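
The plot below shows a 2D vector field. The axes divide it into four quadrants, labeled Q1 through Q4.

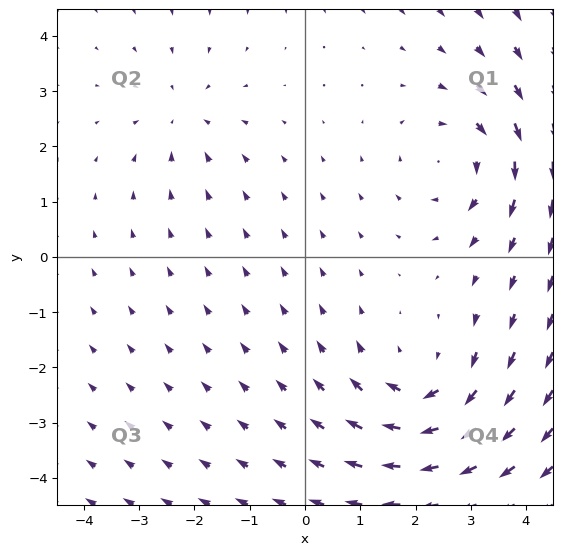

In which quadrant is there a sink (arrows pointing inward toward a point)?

Q2

The sink sits at approximately (-2.2, 2.6), which lies in quadrant Q2. The divergence there is about -3, negative as expected for a sink.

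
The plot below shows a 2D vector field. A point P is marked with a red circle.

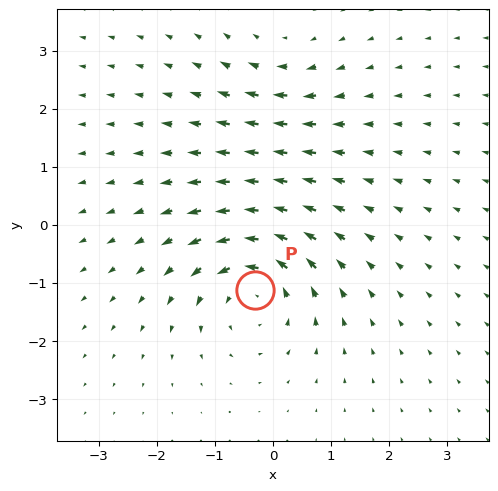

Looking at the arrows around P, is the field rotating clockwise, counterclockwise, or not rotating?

counterclockwise

Near P at (-0.3, -1.1) the arrows circulate counterclockwise. The curl (z-component) there is about +5; positive curl means counterclockwise rotation.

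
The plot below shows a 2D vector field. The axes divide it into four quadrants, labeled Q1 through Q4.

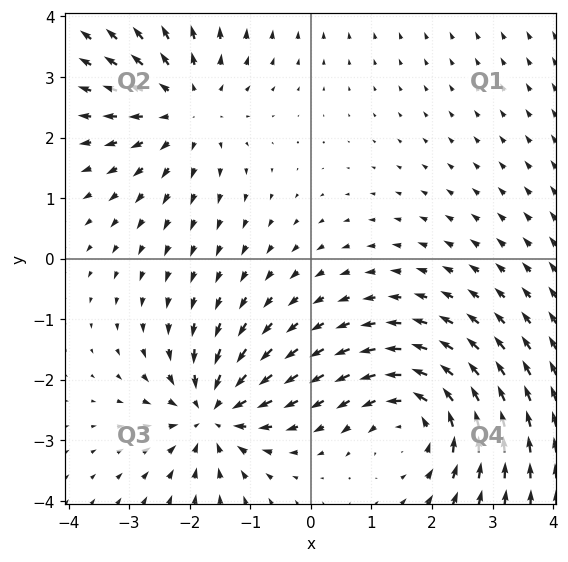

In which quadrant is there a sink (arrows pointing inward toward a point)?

The sink sits at approximately (-1.6, -2.6), which lies in quadrant Q3. The divergence there is about -4, negative as expected for a sink.

Q3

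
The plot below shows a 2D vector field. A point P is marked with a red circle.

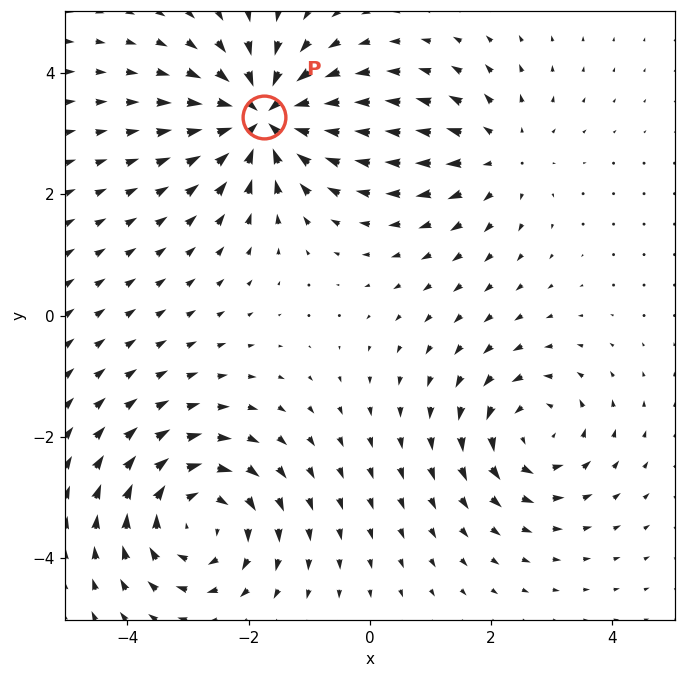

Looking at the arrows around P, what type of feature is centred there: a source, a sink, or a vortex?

sink

At P (-1.7, 3.3) the arrows converge inward. Divergence about -6, curl ≈0 — negative divergence with near-zero curl is a sink.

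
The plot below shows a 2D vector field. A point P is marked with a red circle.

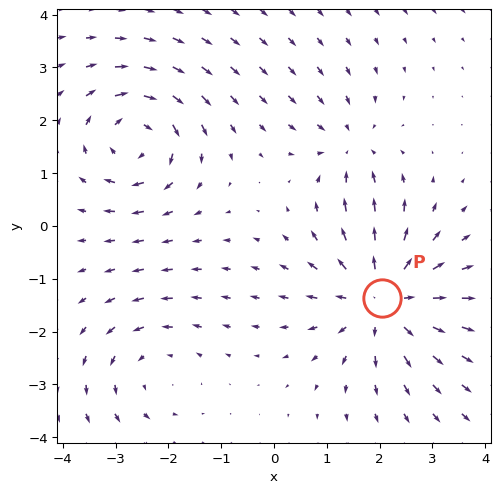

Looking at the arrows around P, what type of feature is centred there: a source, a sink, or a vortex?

source

At P (2.0, -1.4) the arrows spread outward. Divergence about +5, curl ≈0 — positive divergence with near-zero curl is a source.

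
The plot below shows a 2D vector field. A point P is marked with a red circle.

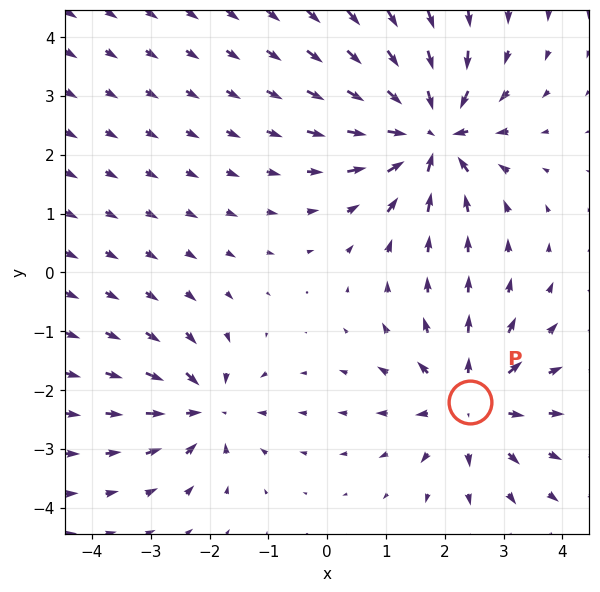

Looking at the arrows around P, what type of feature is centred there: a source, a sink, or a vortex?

source

At P (2.4, -2.2) the arrows spread outward. Divergence about +5, curl ≈0 — positive divergence with near-zero curl is a source.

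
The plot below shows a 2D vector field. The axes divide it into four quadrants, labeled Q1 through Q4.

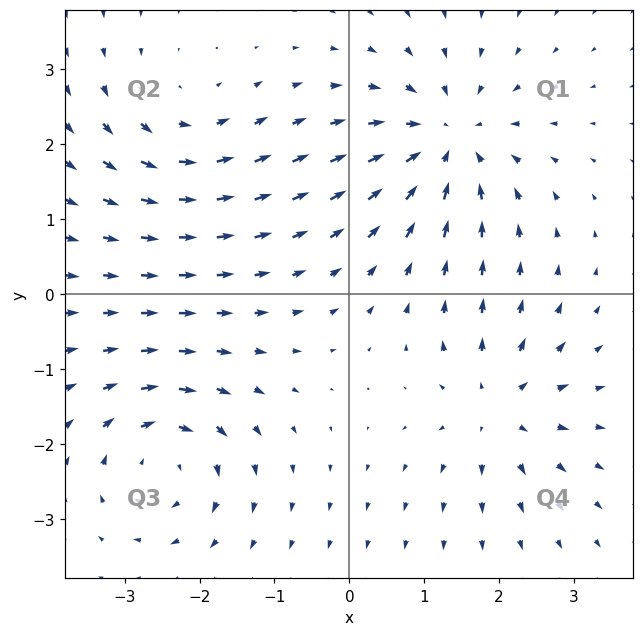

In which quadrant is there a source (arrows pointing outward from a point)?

Q4

The source sits at approximately (2.0, -1.5), which lies in quadrant Q4. The divergence there is about +4, positive as expected for a source.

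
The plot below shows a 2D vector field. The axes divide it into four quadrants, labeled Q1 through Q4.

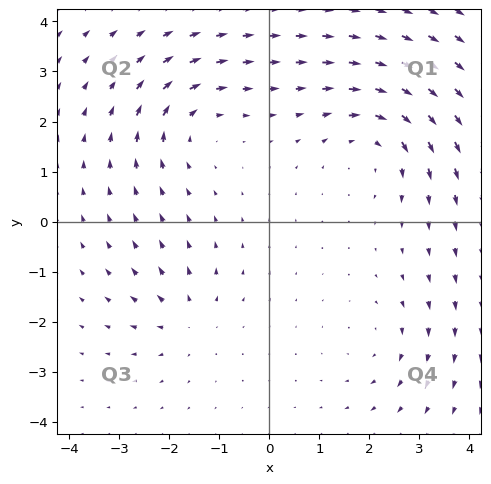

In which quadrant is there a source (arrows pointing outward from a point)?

The source sits at approximately (-1.6, -1.9), which lies in quadrant Q3. The divergence there is about +4, positive as expected for a source.

Q3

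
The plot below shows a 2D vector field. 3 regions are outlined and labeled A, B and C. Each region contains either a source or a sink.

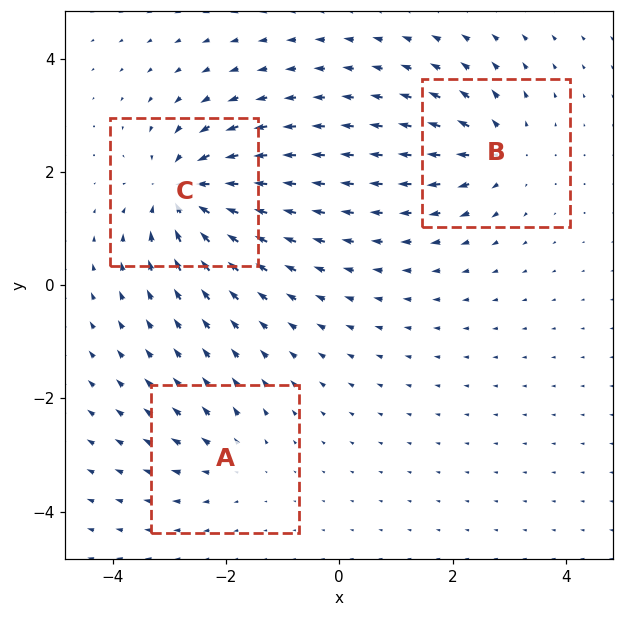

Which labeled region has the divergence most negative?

Divergence at each region's feature centre — A: about +2, B: about +4, C: about -6. Region C is most negative.

C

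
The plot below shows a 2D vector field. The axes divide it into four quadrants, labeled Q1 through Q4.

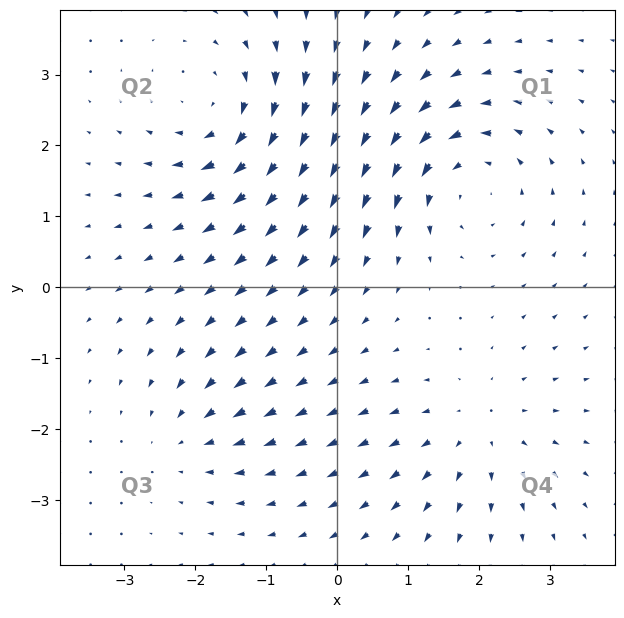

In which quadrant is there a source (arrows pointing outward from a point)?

Q4

The source sits at approximately (2.0, -2.0), which lies in quadrant Q4. The divergence there is about +3, positive as expected for a source.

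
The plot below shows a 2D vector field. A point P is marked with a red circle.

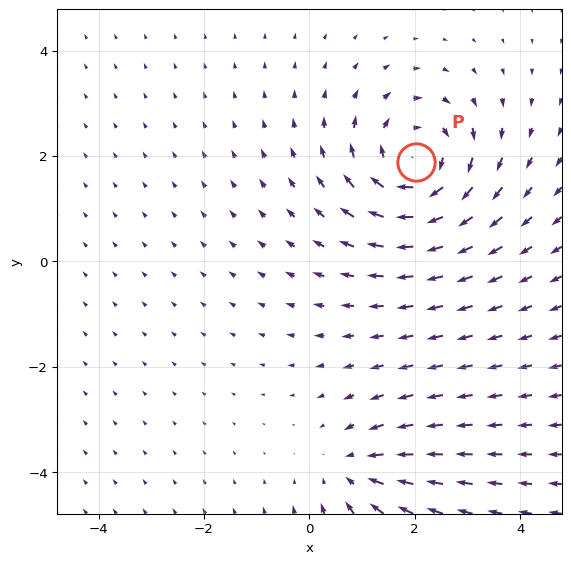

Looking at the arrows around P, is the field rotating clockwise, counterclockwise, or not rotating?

Near P at (2.0, 1.9) the arrows circulate clockwise. The curl (z-component) there is about -5; negative curl means clockwise rotation.

clockwise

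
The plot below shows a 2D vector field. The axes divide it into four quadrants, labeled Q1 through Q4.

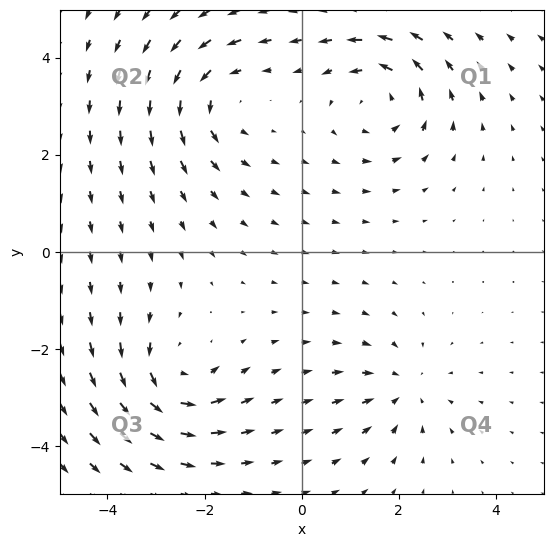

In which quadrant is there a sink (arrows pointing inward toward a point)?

The sink sits at approximately (2.1, -2.8), which lies in quadrant Q4. The divergence there is about -3, negative as expected for a sink.

Q4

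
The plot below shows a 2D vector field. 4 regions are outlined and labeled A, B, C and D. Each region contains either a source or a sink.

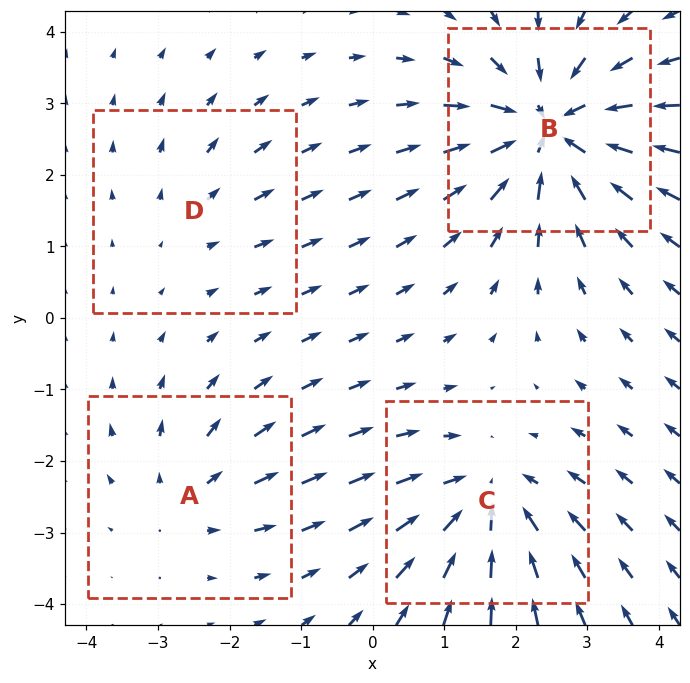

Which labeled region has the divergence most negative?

Divergence at each region's feature centre — A: about +3, B: about -7, C: about -5, D: about +2. Region B is most negative.

B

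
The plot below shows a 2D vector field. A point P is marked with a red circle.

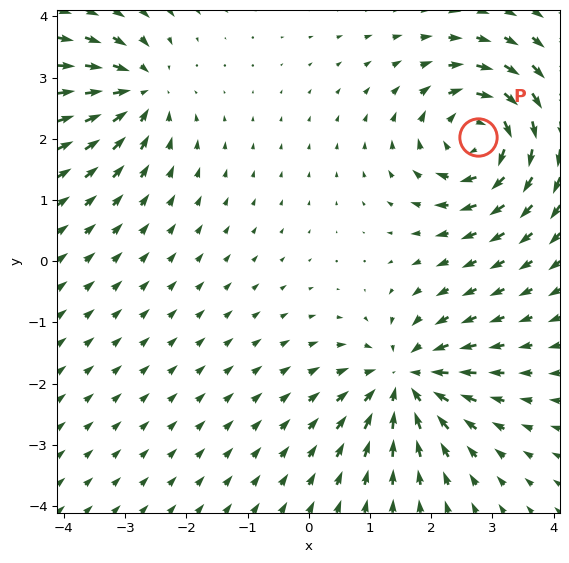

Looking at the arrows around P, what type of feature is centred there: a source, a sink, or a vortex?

vortex

At P (2.8, 2.0) the arrows circulate clockwise. Divergence ≈0, curl about -6 — near-zero divergence with nonzero curl is a vortex.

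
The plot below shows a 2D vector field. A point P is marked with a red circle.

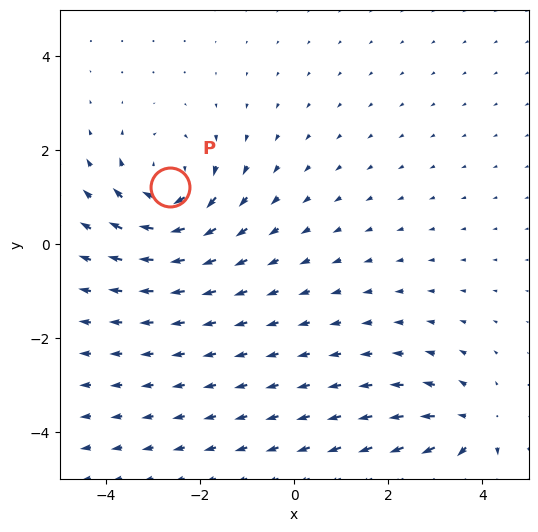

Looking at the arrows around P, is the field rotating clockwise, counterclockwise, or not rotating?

Near P at (-2.6, 1.2) the arrows circulate clockwise. The curl (z-component) there is about -3; negative curl means clockwise rotation.

clockwise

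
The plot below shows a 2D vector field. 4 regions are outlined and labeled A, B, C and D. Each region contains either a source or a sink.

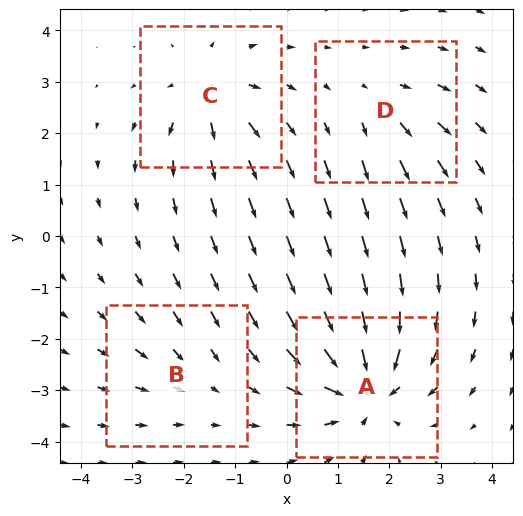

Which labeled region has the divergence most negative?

Divergence at each region's feature centre — A: about -7, B: about -2, C: about +5, D: about +3. Region A is most negative.

A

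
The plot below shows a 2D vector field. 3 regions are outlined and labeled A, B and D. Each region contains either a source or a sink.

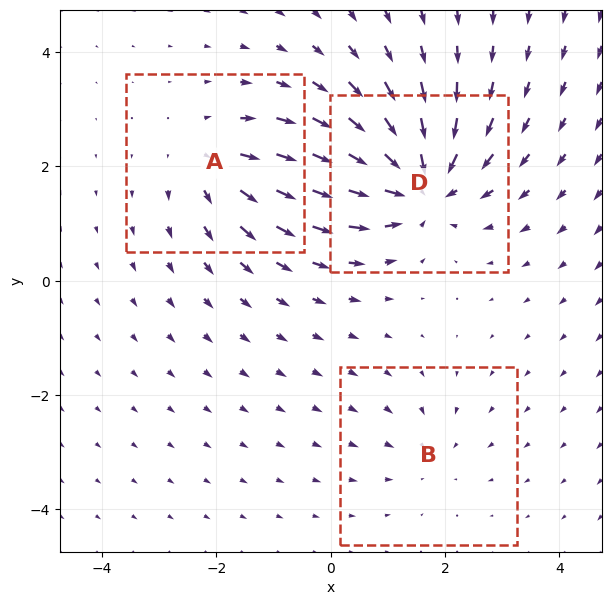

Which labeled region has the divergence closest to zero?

B

Divergence at each region's feature centre — A: about +3, B: about -2, D: about -5. Region B is closest to zero.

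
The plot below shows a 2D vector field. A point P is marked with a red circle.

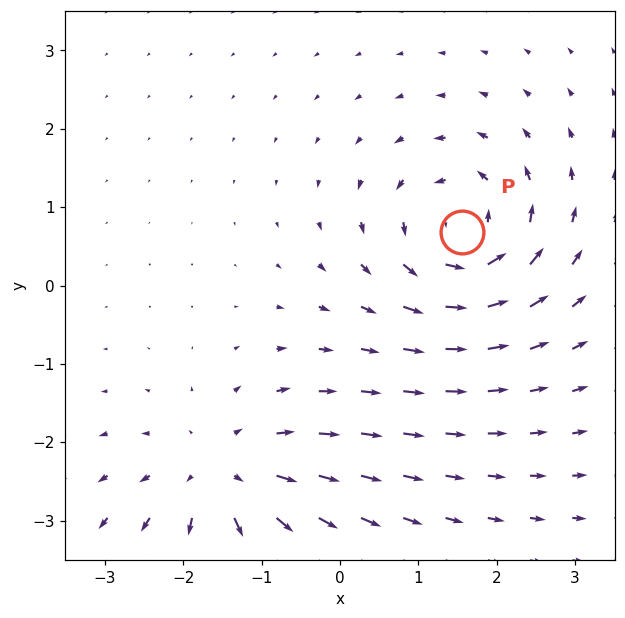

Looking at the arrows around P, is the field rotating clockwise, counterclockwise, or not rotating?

Near P at (1.6, 0.7) the arrows circulate counterclockwise. The curl (z-component) there is about +7; positive curl means counterclockwise rotation.

counterclockwise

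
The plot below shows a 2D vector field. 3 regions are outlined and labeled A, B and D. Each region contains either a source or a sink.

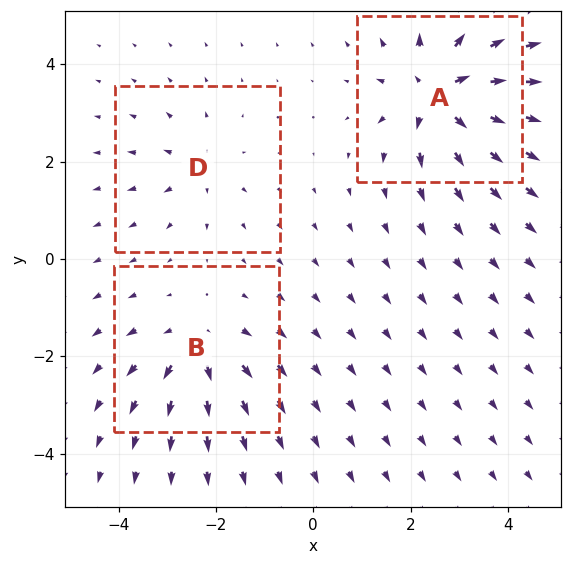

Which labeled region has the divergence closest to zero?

Divergence at each region's feature centre — A: about +6, B: about +4, D: about +3. Region D is closest to zero.

D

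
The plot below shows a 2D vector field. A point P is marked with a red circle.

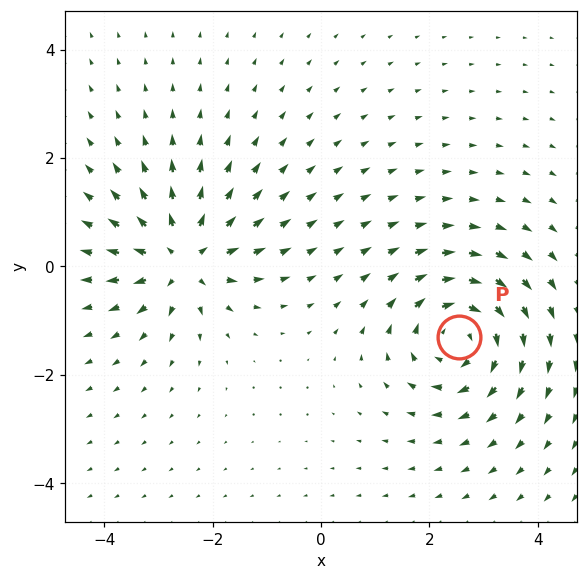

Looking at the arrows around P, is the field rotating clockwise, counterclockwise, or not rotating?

Near P at (2.5, -1.3) the arrows circulate clockwise. The curl (z-component) there is about -5; negative curl means clockwise rotation.

clockwise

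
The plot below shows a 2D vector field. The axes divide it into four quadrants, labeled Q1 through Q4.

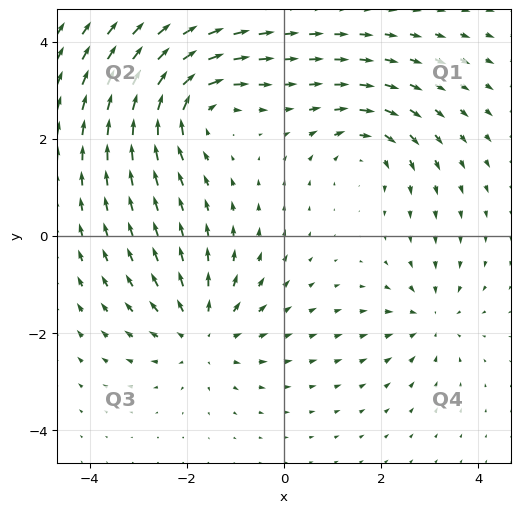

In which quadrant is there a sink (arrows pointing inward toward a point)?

The sink sits at approximately (3.0, -1.7), which lies in quadrant Q4. The divergence there is about -3, negative as expected for a sink.

Q4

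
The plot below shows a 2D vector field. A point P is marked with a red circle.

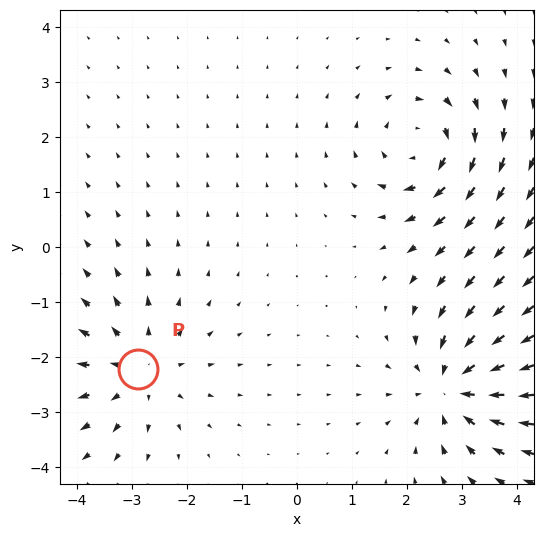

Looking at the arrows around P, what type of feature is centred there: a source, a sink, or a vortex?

At P (-2.9, -2.2) the arrows spread outward. Divergence about +4, curl ≈0 — positive divergence with near-zero curl is a source.

source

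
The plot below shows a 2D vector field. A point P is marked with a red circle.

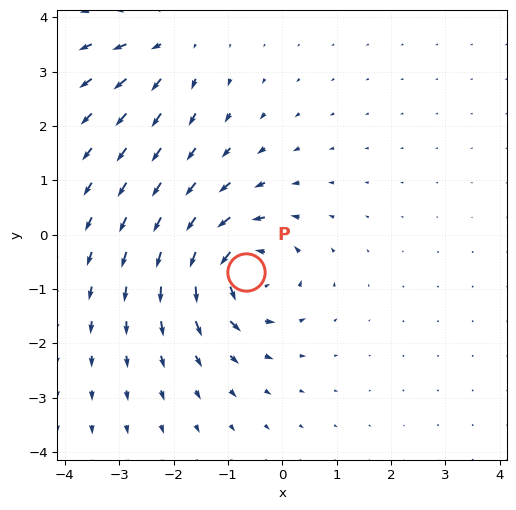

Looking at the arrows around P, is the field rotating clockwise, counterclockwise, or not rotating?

counterclockwise

Near P at (-0.7, -0.7) the arrows circulate counterclockwise. The curl (z-component) there is about +6; positive curl means counterclockwise rotation.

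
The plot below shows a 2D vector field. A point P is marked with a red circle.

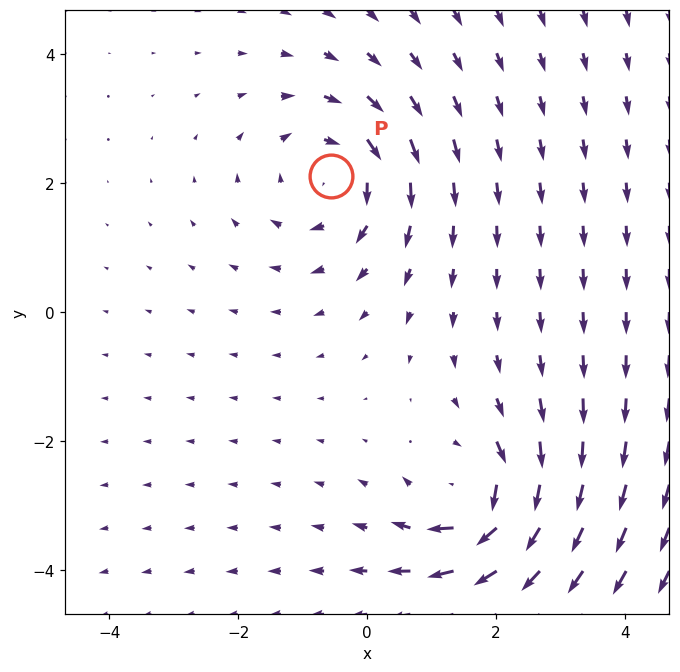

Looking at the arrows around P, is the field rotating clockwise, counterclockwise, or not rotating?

clockwise

Near P at (-0.6, 2.1) the arrows circulate clockwise. The curl (z-component) there is about -3; negative curl means clockwise rotation.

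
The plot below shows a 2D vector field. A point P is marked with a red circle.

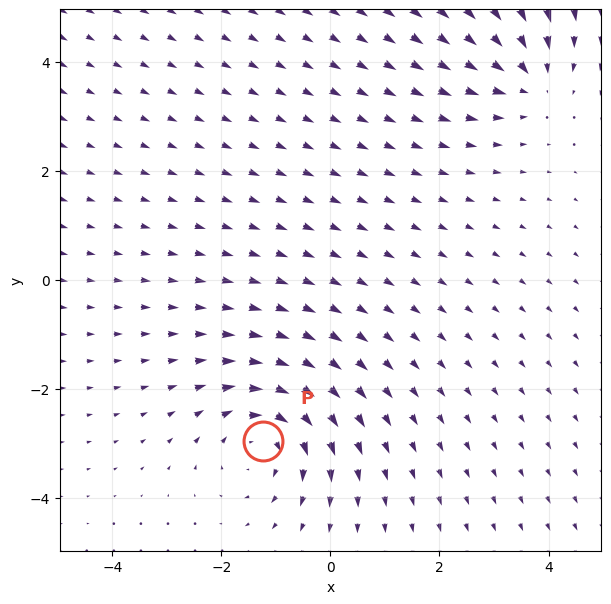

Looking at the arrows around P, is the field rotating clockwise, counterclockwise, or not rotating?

Near P at (-1.2, -2.9) the arrows circulate clockwise. The curl (z-component) there is about -4; negative curl means clockwise rotation.

clockwise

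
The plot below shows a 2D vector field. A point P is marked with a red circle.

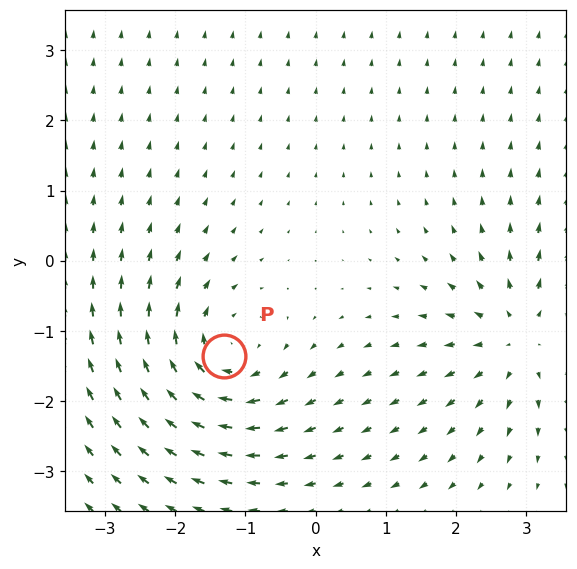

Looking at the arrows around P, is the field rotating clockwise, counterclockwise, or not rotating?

Near P at (-1.3, -1.4) the arrows circulate clockwise. The curl (z-component) there is about -4; negative curl means clockwise rotation.

clockwise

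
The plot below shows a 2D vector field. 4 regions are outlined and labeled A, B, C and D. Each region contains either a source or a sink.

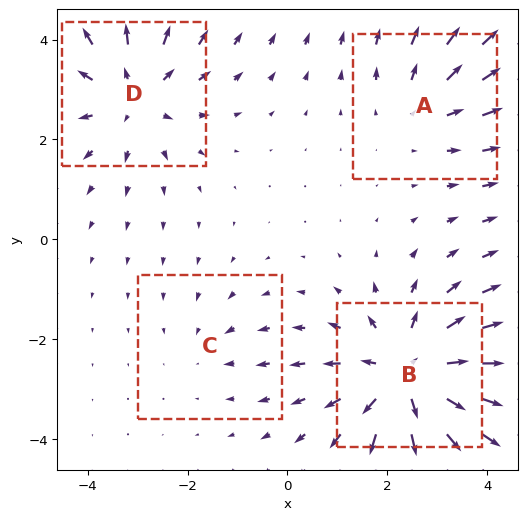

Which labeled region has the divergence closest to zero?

C

Divergence at each region's feature centre — A: about +3, B: about +6, C: about -2, D: about +4. Region C is closest to zero.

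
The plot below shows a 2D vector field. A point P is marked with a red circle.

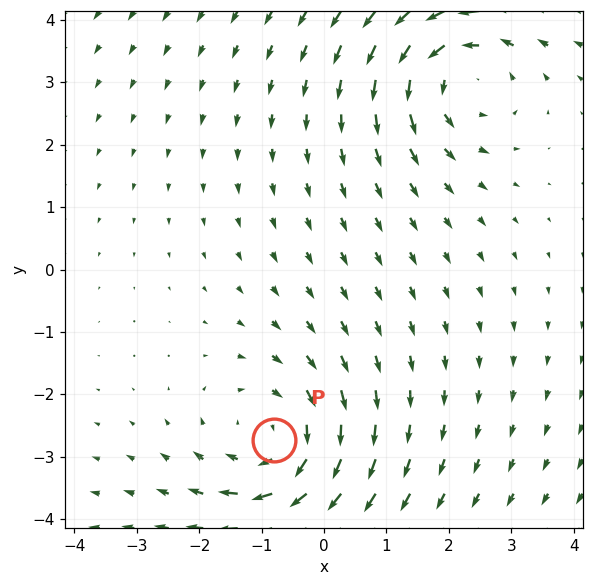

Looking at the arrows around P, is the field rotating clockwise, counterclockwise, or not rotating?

Near P at (-0.8, -2.7) the arrows circulate clockwise. The curl (z-component) there is about -4; negative curl means clockwise rotation.

clockwise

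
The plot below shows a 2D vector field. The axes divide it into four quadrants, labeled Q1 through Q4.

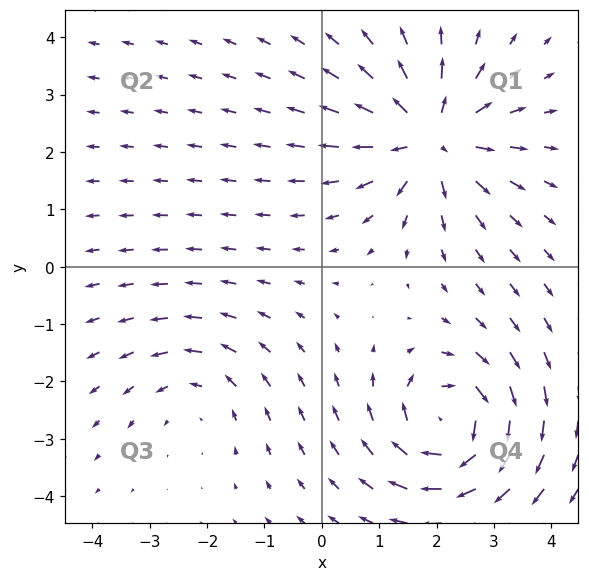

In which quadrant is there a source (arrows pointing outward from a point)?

The source sits at approximately (1.9, 2.3), which lies in quadrant Q1. The divergence there is about +6, positive as expected for a source.

Q1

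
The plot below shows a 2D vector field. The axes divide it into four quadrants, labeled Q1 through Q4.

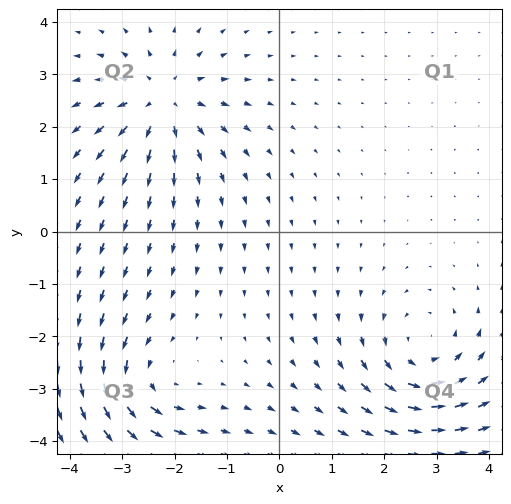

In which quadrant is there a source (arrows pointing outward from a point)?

The source sits at approximately (-2.2, 2.5), which lies in quadrant Q2. The divergence there is about +4, positive as expected for a source.

Q2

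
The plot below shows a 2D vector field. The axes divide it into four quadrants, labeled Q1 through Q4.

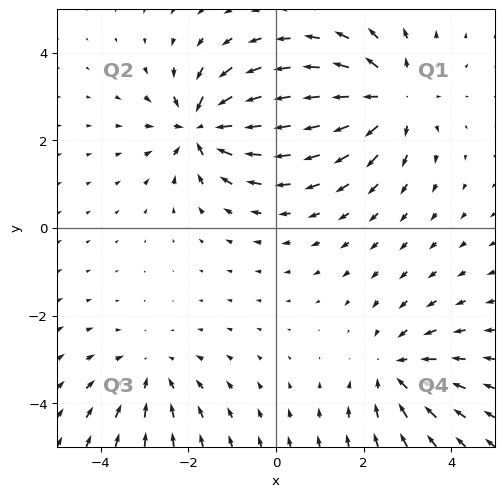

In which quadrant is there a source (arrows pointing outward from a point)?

The source sits at approximately (2.6, 3.0), which lies in quadrant Q1. The divergence there is about +4, positive as expected for a source.

Q1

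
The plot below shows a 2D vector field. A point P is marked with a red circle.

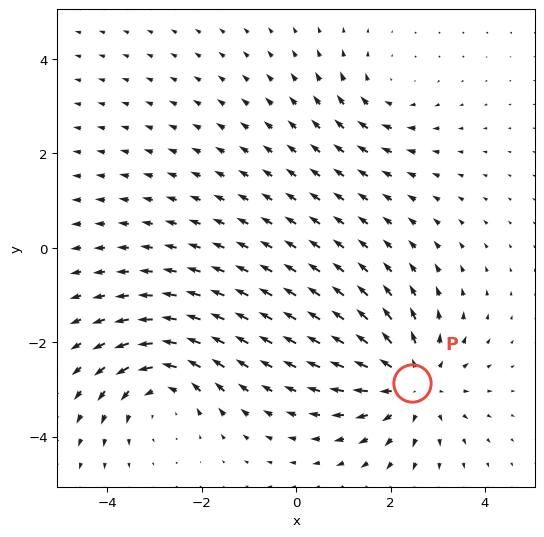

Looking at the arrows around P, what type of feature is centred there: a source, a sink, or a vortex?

At P (2.5, -2.9) the arrows spread outward. Divergence about +5, curl ≈0 — positive divergence with near-zero curl is a source.

source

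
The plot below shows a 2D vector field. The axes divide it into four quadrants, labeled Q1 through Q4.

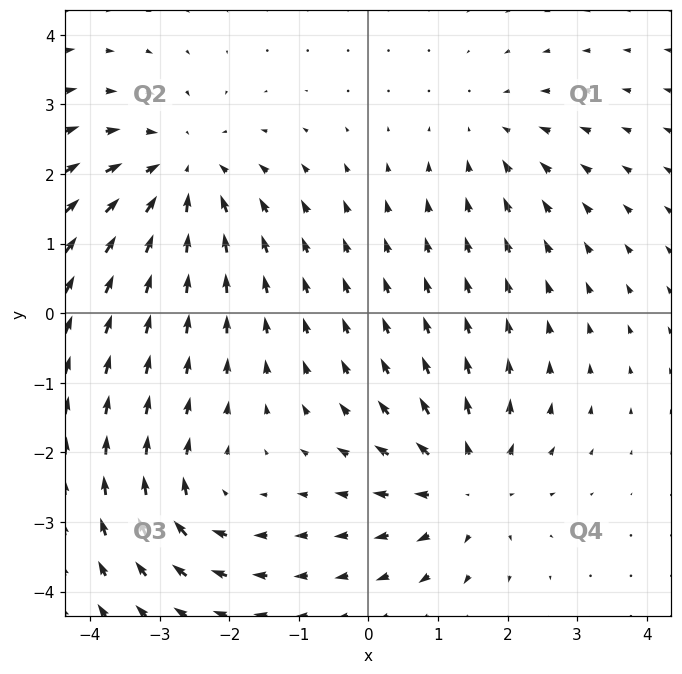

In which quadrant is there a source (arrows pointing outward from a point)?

The source sits at approximately (1.4, -2.5), which lies in quadrant Q4. The divergence there is about +4, positive as expected for a source.

Q4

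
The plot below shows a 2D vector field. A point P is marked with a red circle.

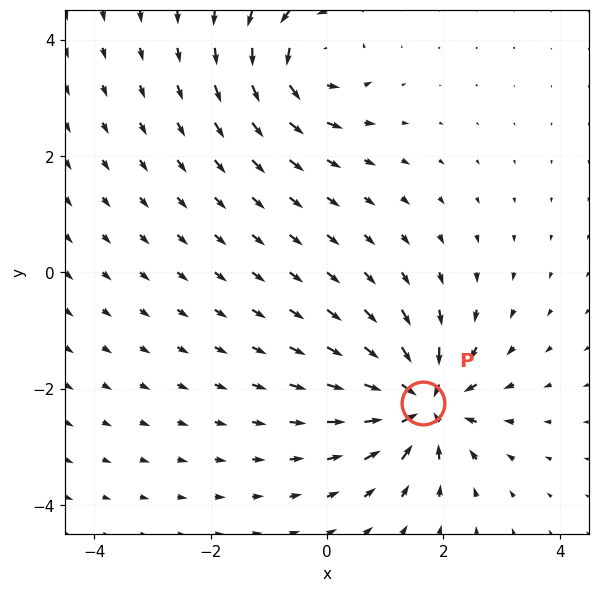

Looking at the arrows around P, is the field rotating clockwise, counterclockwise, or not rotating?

not rotating

Near P at (1.6, -2.2) the arrows show no circulation. The curl there is ≈0.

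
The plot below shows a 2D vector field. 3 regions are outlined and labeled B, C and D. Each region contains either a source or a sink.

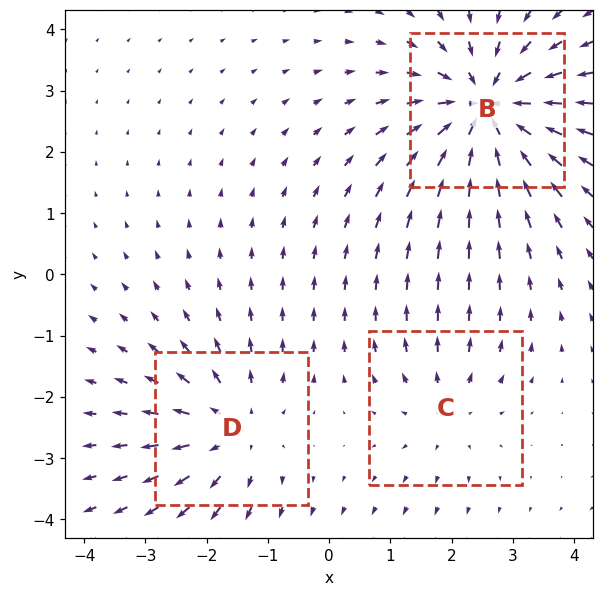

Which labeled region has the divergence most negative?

Divergence at each region's feature centre — B: about -5, C: about +2, D: about +3. Region B is most negative.

B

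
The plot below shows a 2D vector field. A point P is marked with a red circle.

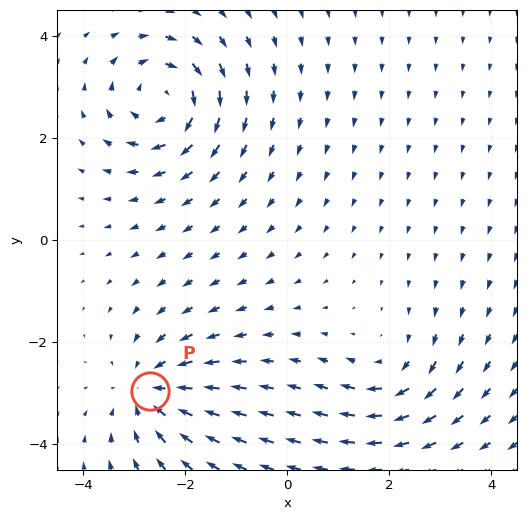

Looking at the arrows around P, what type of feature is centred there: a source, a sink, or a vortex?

sink

At P (-2.7, -3.0) the arrows converge inward. Divergence about -4, curl ≈0 — negative divergence with near-zero curl is a sink.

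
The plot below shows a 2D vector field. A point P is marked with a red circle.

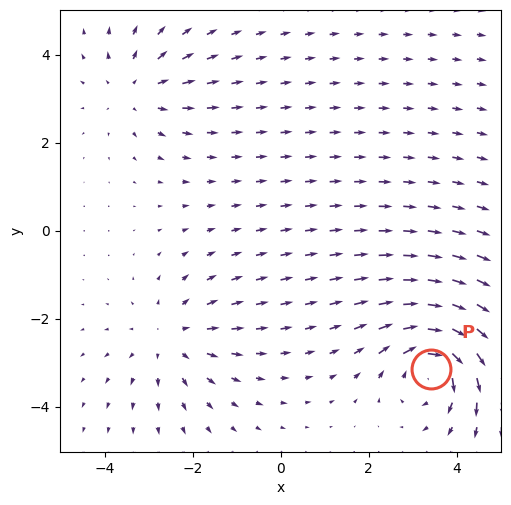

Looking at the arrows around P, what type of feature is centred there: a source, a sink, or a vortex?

vortex

At P (3.4, -3.1) the arrows circulate clockwise. Divergence ≈0, curl about -5 — near-zero divergence with nonzero curl is a vortex.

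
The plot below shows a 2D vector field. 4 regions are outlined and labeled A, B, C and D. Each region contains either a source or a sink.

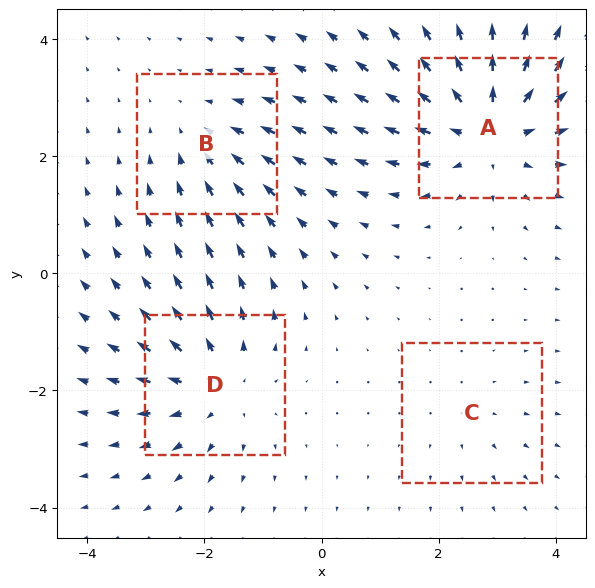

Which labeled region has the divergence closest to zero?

Divergence at each region's feature centre — A: about +6, B: about -3, C: about +2, D: about +5. Region C is closest to zero.

C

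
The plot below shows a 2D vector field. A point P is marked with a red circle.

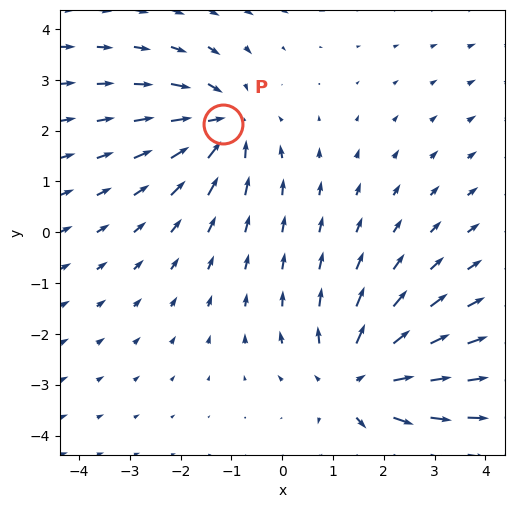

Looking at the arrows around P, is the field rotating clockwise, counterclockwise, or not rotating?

not rotating

Near P at (-1.2, 2.1) the arrows show no circulation. The curl there is ≈0.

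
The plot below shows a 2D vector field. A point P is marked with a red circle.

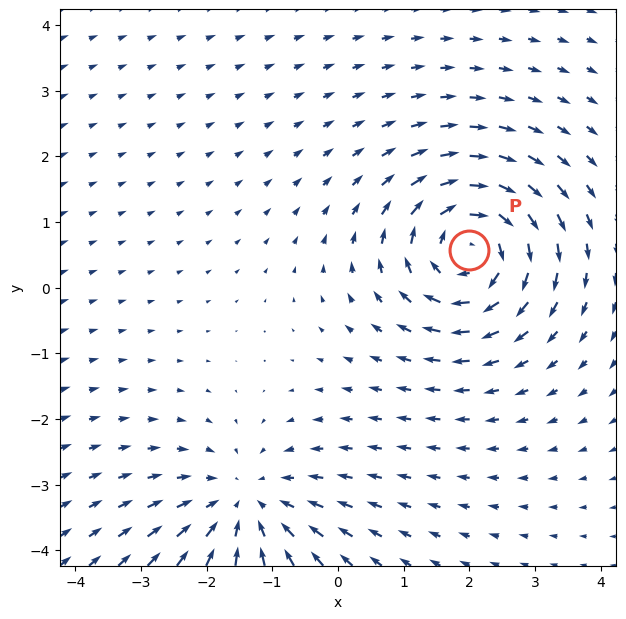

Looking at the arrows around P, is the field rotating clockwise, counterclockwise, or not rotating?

Near P at (2.0, 0.6) the arrows circulate clockwise. The curl (z-component) there is about -5; negative curl means clockwise rotation.

clockwise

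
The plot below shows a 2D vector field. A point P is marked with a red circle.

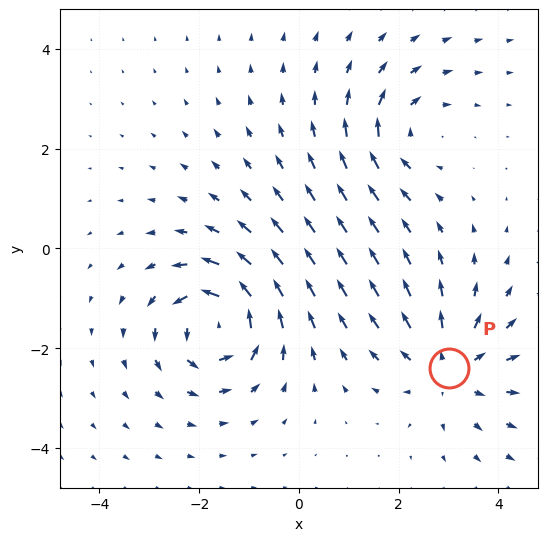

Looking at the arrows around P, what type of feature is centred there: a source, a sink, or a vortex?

source

At P (3.0, -2.4) the arrows spread outward. Divergence about +4, curl ≈0 — positive divergence with near-zero curl is a source.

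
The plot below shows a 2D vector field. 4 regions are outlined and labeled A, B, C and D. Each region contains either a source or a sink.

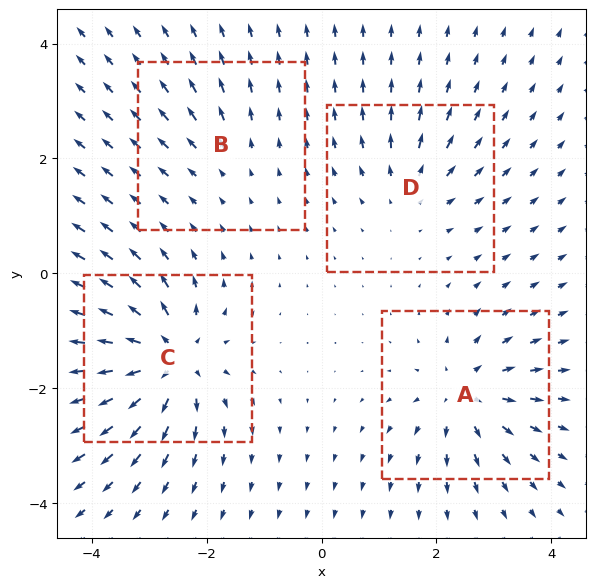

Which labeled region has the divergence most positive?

C

Divergence at each region's feature centre — A: about +6, B: about +3, C: about +9, D: about +4. Region C is most positive.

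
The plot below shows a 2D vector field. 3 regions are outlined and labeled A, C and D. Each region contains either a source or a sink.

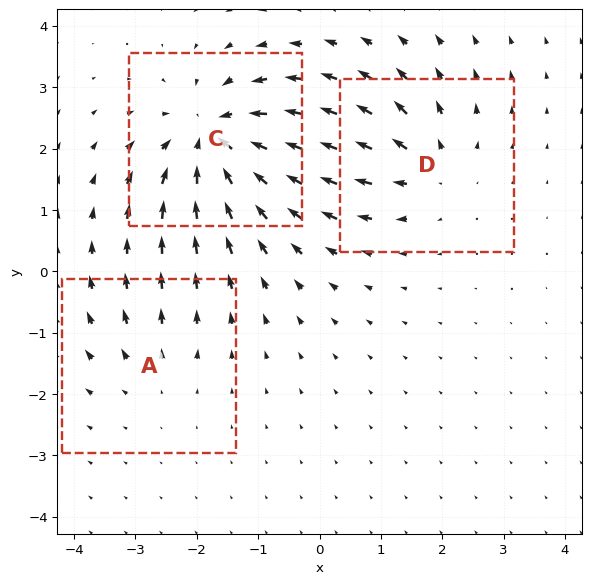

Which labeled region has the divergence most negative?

C

Divergence at each region's feature centre — A: about +2, C: about -6, D: about +3. Region C is most negative.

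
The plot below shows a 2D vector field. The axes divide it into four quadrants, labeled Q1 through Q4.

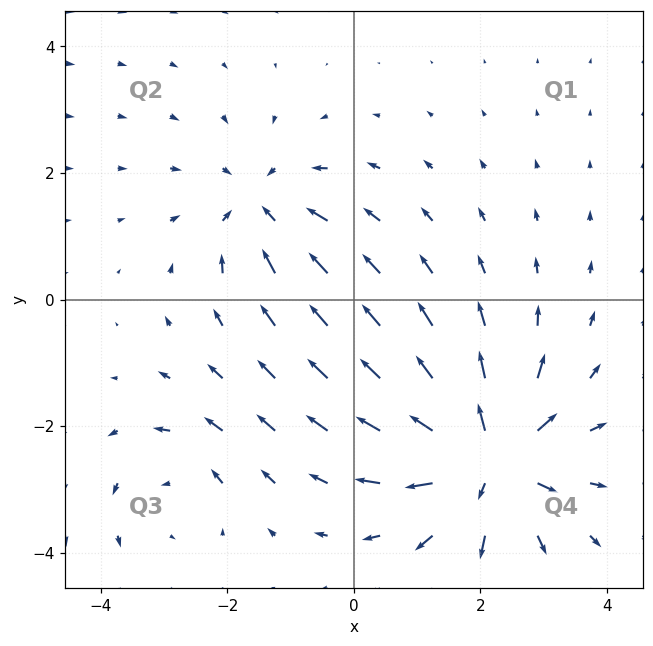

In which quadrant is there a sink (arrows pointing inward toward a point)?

Q2

The sink sits at approximately (-1.5, 1.5), which lies in quadrant Q2. The divergence there is about -3, negative as expected for a sink.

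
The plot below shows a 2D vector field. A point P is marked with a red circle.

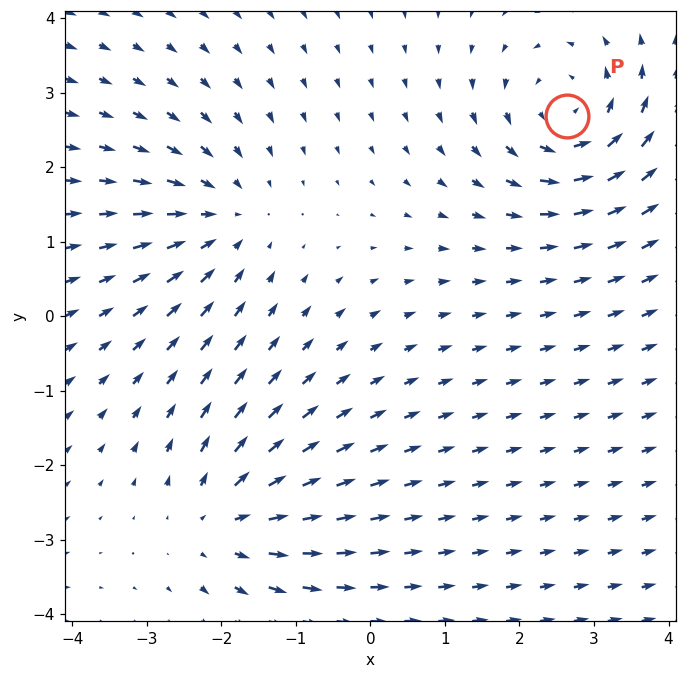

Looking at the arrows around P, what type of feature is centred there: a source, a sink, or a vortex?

At P (2.6, 2.7) the arrows circulate counterclockwise. Divergence ≈0, curl about +4 — near-zero divergence with nonzero curl is a vortex.

vortex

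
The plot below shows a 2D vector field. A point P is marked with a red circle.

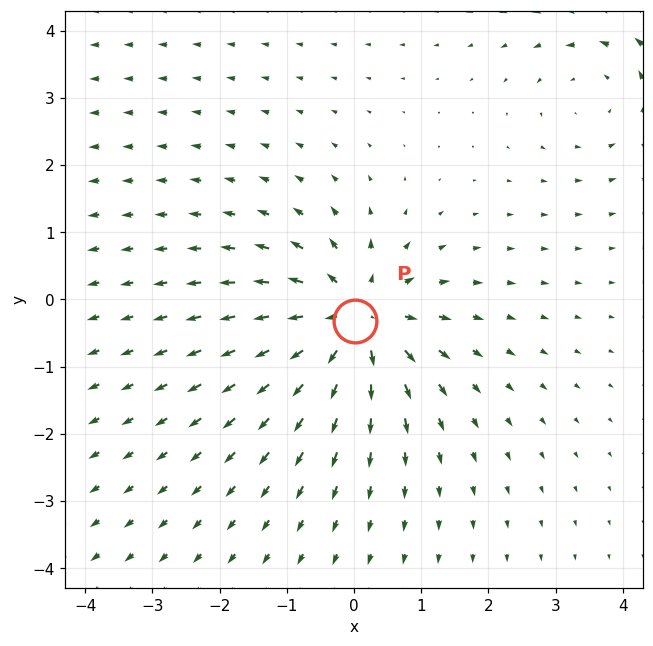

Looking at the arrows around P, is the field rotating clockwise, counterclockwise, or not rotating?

Near P at (0.0, -0.3) the arrows show no circulation. The curl there is ≈0.

not rotating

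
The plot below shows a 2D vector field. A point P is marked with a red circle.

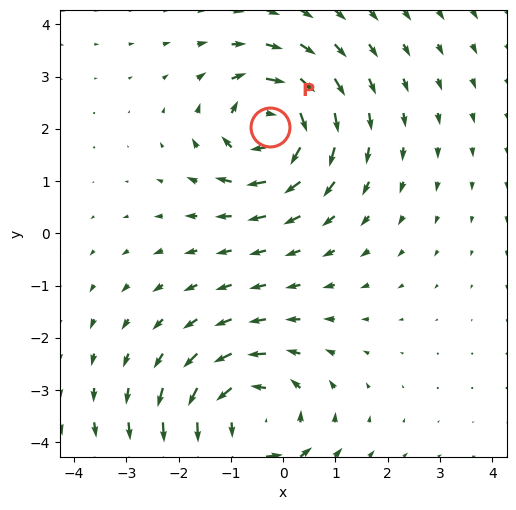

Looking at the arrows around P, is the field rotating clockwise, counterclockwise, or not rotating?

Near P at (-0.3, 2.0) the arrows circulate clockwise. The curl (z-component) there is about -5; negative curl means clockwise rotation.

clockwise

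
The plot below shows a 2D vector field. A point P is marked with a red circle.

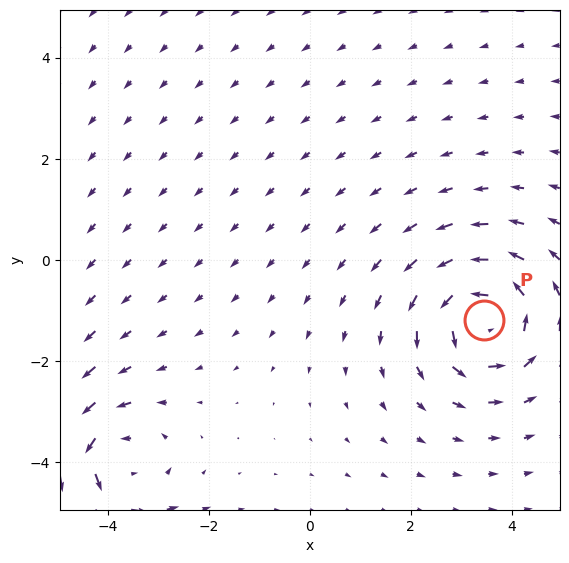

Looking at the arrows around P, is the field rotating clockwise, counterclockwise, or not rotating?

Near P at (3.4, -1.2) the arrows circulate counterclockwise. The curl (z-component) there is about +4; positive curl means counterclockwise rotation.

counterclockwise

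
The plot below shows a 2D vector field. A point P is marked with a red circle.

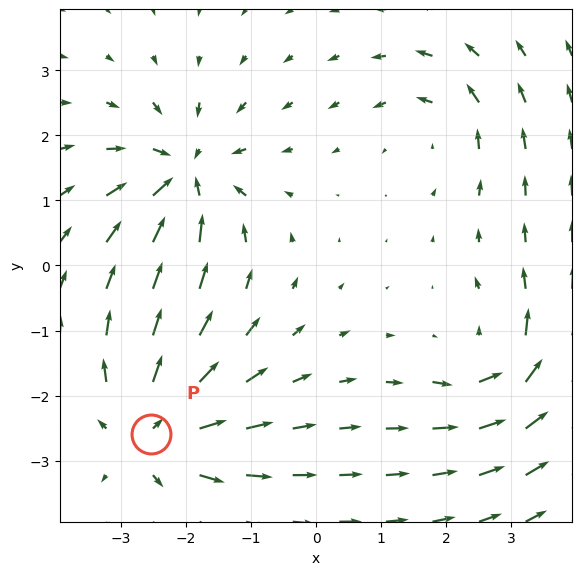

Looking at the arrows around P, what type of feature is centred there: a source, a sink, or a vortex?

At P (-2.5, -2.6) the arrows spread outward. Divergence about +5, curl ≈0 — positive divergence with near-zero curl is a source.

source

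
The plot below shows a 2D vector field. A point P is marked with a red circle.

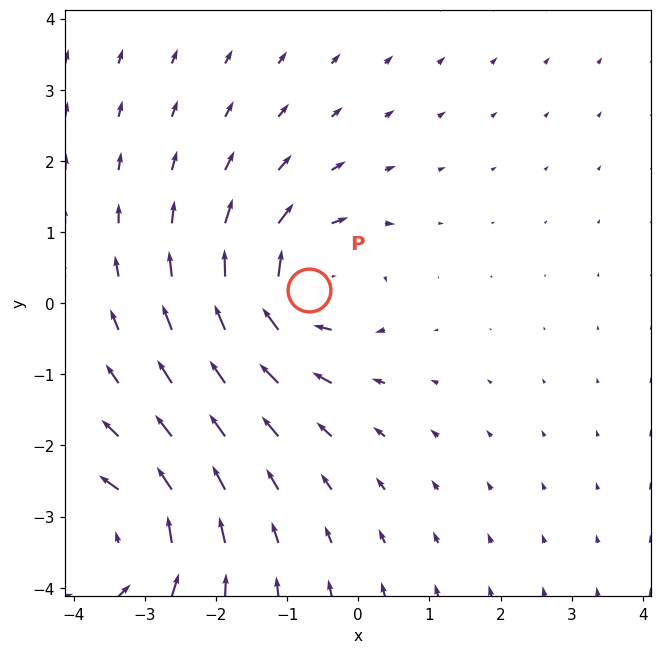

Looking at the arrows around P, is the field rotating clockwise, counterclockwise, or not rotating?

clockwise

Near P at (-0.7, 0.2) the arrows circulate clockwise. The curl (z-component) there is about -6; negative curl means clockwise rotation.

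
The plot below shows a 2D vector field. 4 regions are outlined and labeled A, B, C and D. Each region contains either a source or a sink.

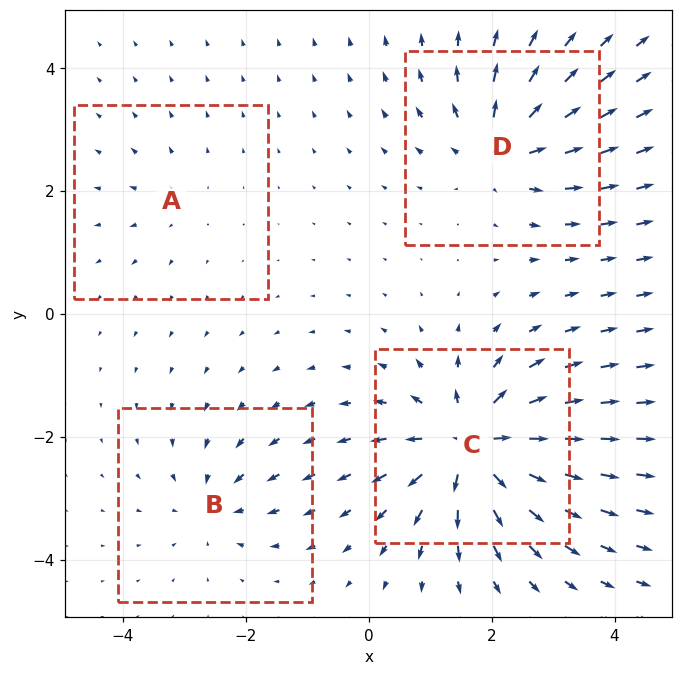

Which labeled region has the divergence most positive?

C

Divergence at each region's feature centre — A: about +2, B: about -4, C: about +9, D: about +6. Region C is most positive.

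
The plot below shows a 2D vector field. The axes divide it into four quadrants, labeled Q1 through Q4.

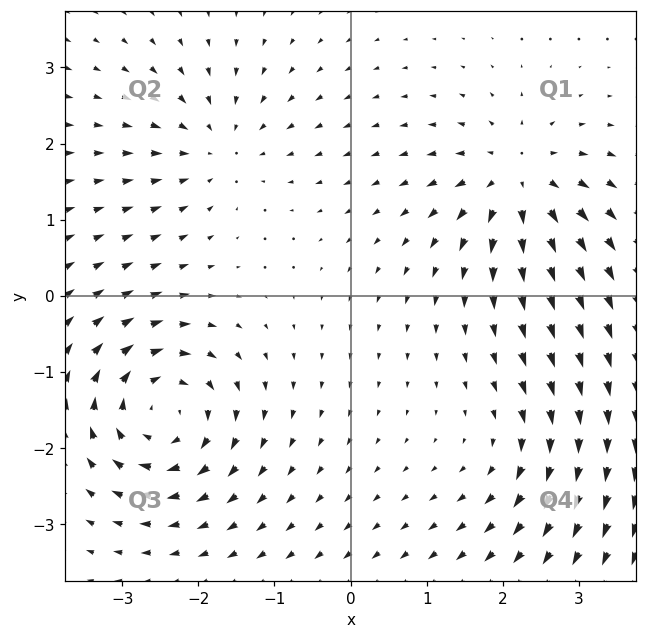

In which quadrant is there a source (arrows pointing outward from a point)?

The source sits at approximately (2.2, 1.5), which lies in quadrant Q1. The divergence there is about +5, positive as expected for a source.

Q1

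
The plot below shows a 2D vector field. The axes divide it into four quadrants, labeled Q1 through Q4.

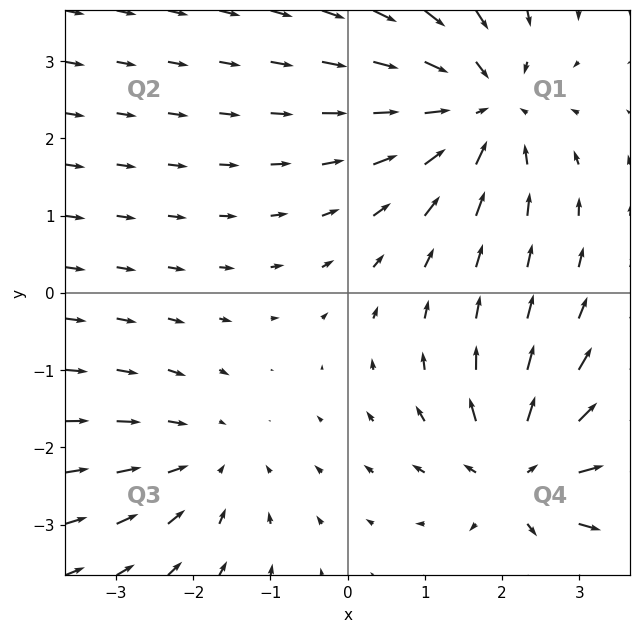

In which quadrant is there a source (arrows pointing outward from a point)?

Q4

The source sits at approximately (2.2, -2.3), which lies in quadrant Q4. The divergence there is about +4, positive as expected for a source.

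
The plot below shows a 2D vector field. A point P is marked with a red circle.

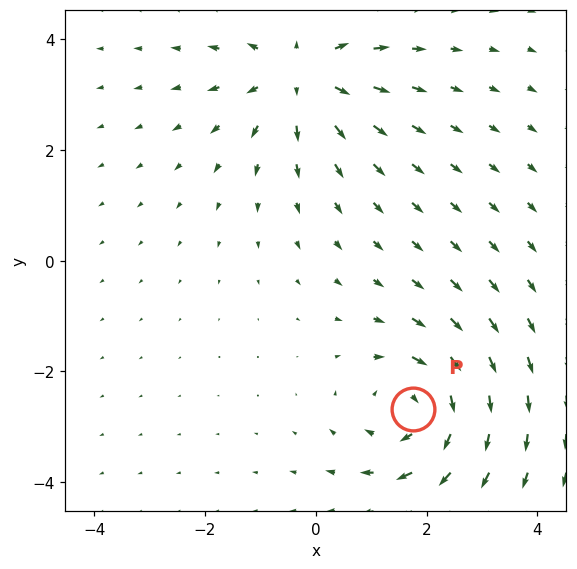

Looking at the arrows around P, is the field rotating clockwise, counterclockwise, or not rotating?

clockwise

Near P at (1.7, -2.7) the arrows circulate clockwise. The curl (z-component) there is about -4; negative curl means clockwise rotation.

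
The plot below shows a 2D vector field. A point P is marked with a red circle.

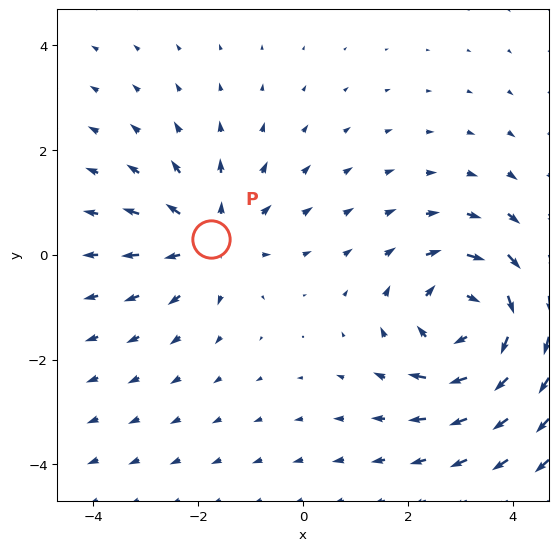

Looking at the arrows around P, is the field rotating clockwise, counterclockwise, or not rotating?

not rotating

Near P at (-1.8, 0.3) the arrows show no circulation. The curl there is ≈0.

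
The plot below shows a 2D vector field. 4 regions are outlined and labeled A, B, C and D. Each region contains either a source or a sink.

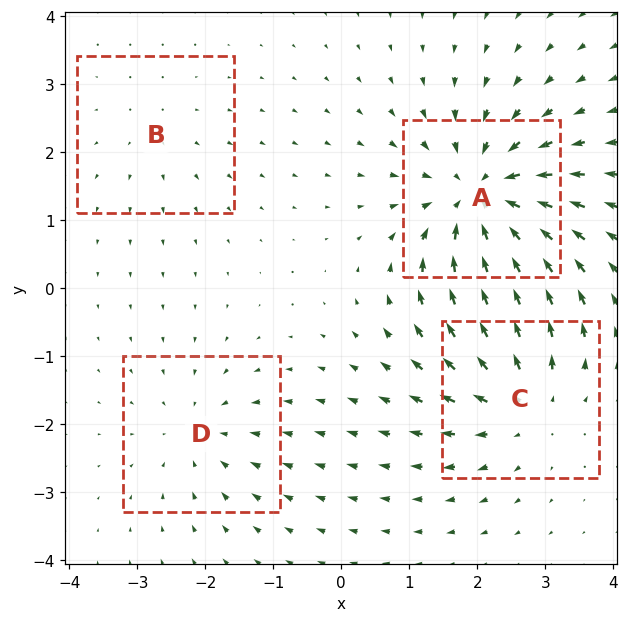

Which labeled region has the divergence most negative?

Divergence at each region's feature centre — A: about -7, B: about +2, C: about +5, D: about -3. Region A is most negative.

A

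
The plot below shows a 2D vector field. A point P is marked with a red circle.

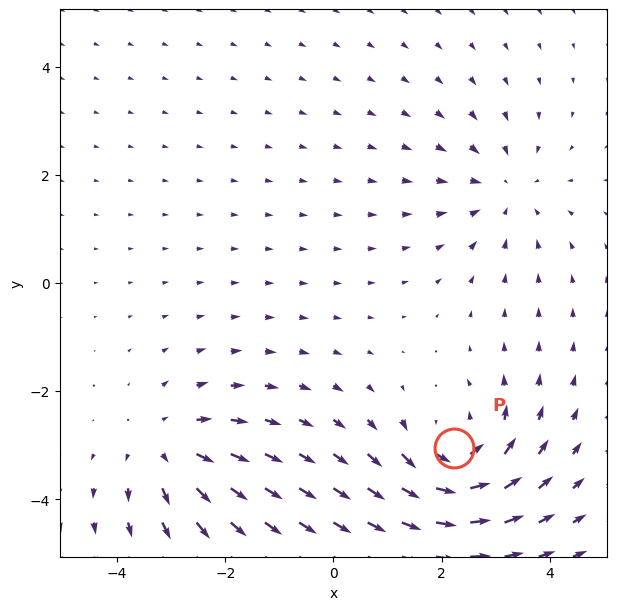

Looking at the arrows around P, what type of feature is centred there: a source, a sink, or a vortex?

At P (2.2, -3.1) the arrows circulate counterclockwise. Divergence ≈0, curl about +4 — near-zero divergence with nonzero curl is a vortex.

vortex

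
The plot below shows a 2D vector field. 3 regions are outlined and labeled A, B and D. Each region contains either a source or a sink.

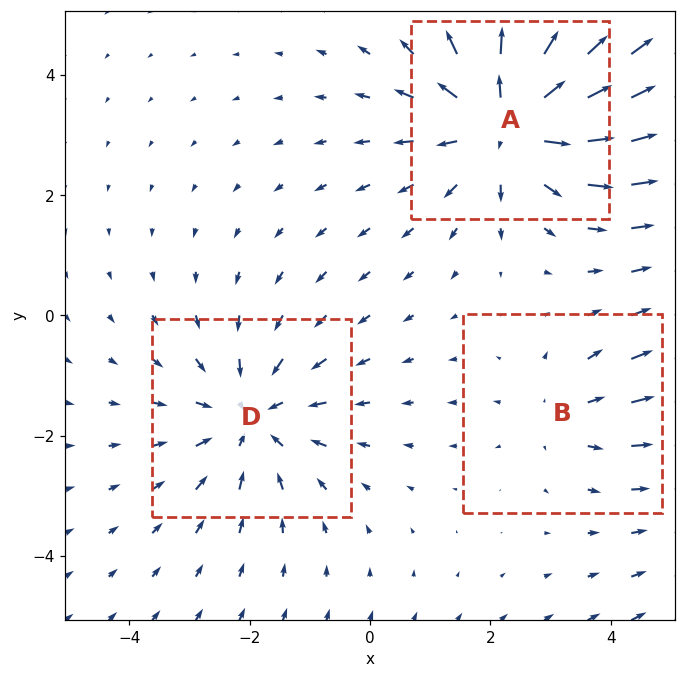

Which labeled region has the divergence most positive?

A

Divergence at each region's feature centre — A: about +4, B: about +2, D: about -3. Region A is most positive.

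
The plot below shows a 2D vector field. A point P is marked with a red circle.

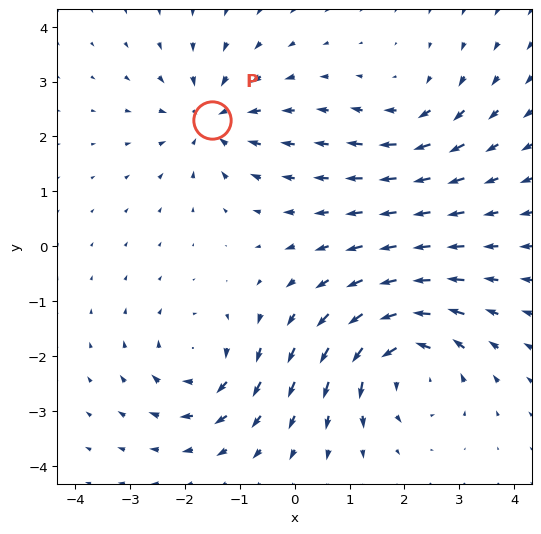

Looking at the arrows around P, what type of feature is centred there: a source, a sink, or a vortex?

At P (-1.5, 2.3) the arrows converge inward. Divergence about -4, curl ≈0 — negative divergence with near-zero curl is a sink.

sink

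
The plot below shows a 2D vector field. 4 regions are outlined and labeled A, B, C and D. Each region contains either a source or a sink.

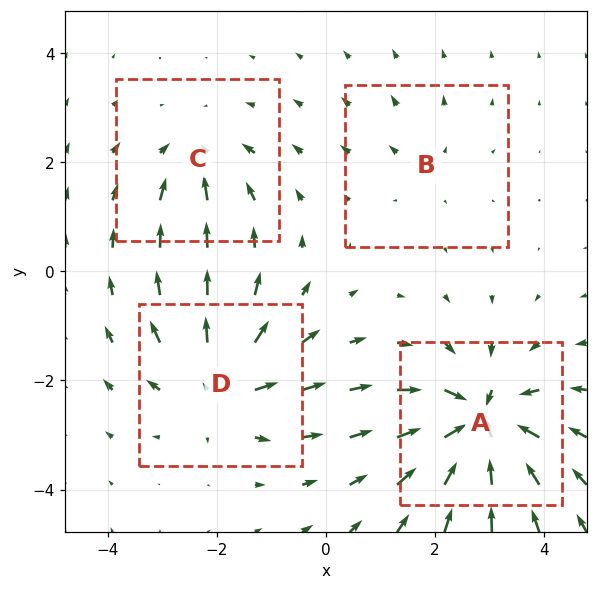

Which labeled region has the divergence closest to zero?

B

Divergence at each region's feature centre — A: about -8, B: about +2, C: about -4, D: about +6. Region B is closest to zero.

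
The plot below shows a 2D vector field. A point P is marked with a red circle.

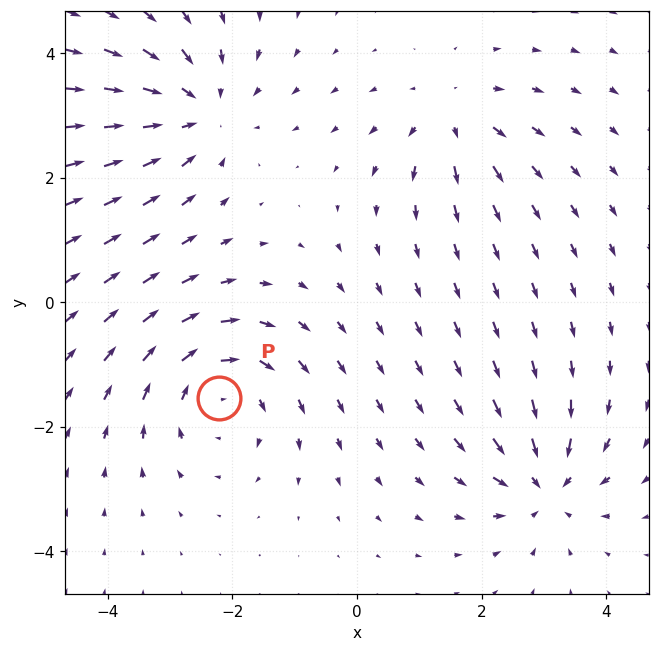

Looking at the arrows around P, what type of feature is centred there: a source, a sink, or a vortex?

vortex

At P (-2.2, -1.5) the arrows circulate clockwise. Divergence ≈0, curl about -5 — near-zero divergence with nonzero curl is a vortex.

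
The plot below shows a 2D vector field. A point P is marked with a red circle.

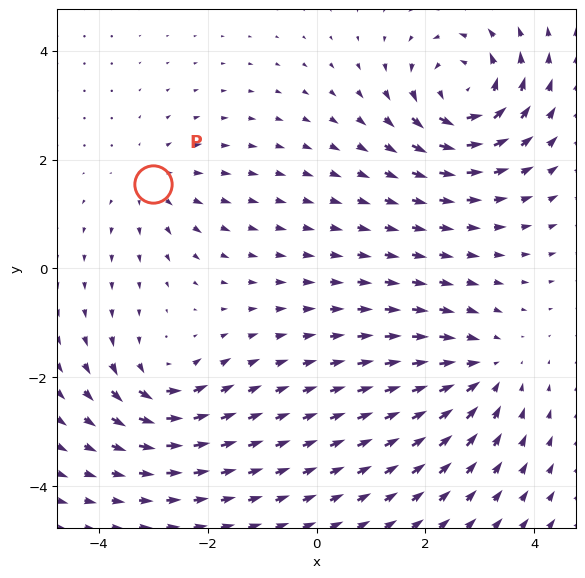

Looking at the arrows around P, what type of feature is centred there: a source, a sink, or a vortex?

source

At P (-3.0, 1.6) the arrows spread outward. Divergence about +3, curl ≈0 — positive divergence with near-zero curl is a source.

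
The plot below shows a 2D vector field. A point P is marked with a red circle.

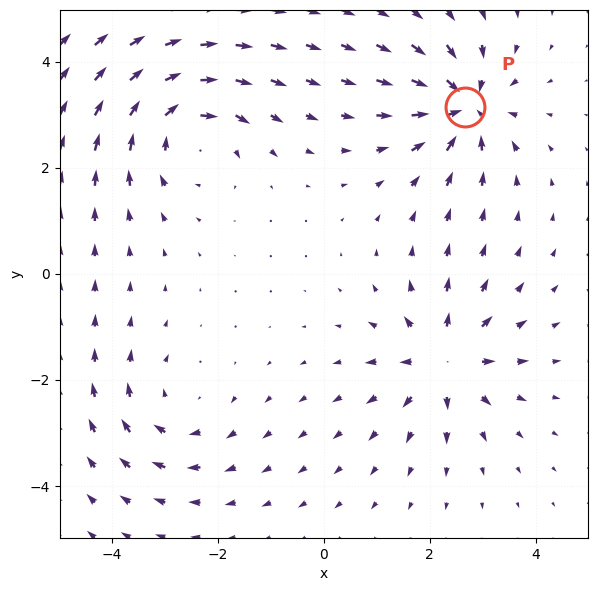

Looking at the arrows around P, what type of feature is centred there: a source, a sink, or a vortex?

sink

At P (2.7, 3.2) the arrows converge inward. Divergence about -6, curl ≈0 — negative divergence with near-zero curl is a sink.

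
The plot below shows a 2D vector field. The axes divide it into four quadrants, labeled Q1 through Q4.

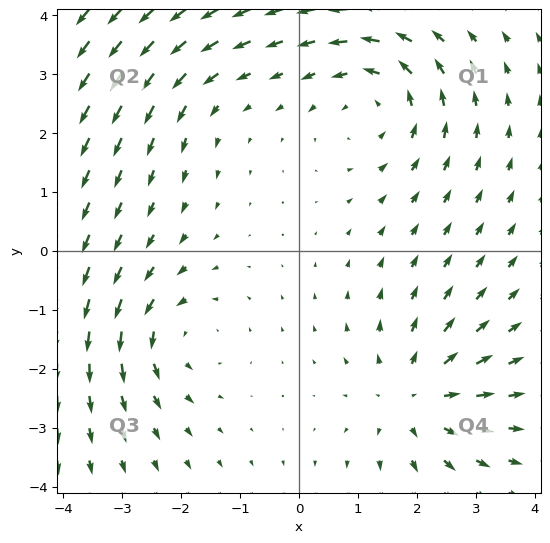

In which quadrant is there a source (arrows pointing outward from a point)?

The source sits at approximately (2.0, -2.5), which lies in quadrant Q4. The divergence there is about +4, positive as expected for a source.

Q4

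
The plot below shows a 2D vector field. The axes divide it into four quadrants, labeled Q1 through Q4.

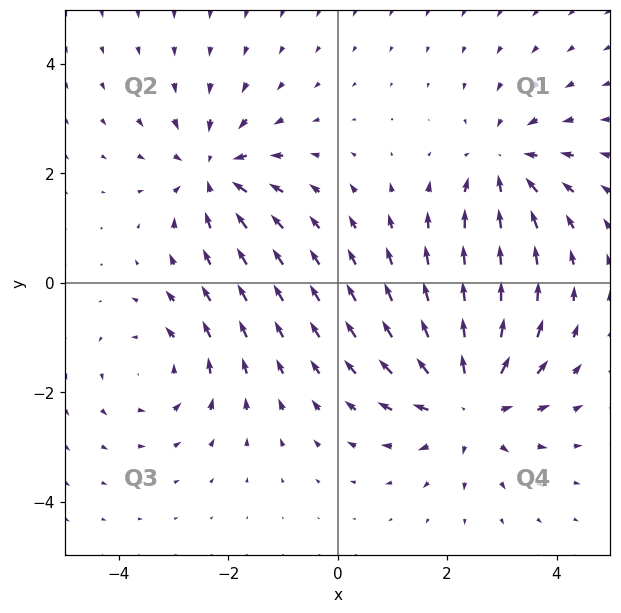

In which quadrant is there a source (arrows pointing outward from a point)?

The source sits at approximately (2.4, -2.2), which lies in quadrant Q4. The divergence there is about +5, positive as expected for a source.

Q4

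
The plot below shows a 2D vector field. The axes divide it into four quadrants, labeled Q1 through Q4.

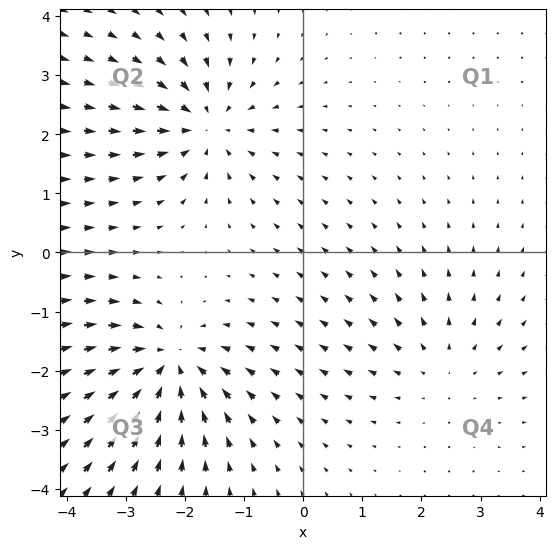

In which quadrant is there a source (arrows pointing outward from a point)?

Q4

The source sits at approximately (2.3, -2.0), which lies in quadrant Q4. The divergence there is about +3, positive as expected for a source.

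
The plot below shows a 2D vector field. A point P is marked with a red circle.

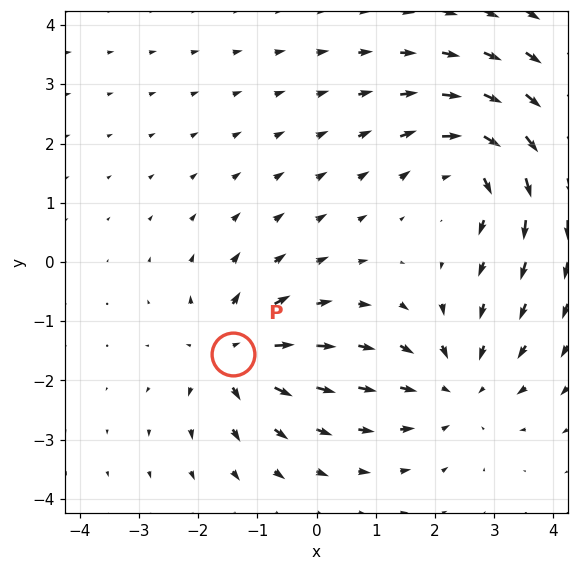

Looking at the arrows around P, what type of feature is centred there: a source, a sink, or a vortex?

At P (-1.4, -1.6) the arrows spread outward. Divergence about +4, curl ≈0 — positive divergence with near-zero curl is a source.

source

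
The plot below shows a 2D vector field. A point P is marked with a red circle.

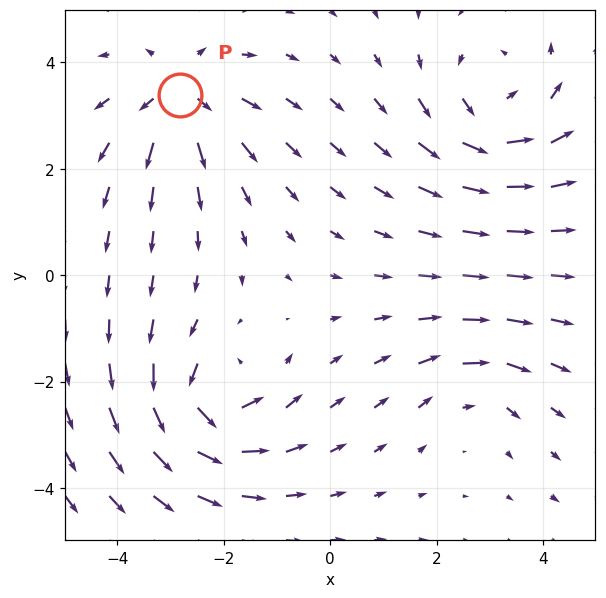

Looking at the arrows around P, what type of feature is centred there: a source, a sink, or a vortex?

At P (-2.8, 3.4) the arrows spread outward. Divergence about +5, curl ≈0 — positive divergence with near-zero curl is a source.

source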